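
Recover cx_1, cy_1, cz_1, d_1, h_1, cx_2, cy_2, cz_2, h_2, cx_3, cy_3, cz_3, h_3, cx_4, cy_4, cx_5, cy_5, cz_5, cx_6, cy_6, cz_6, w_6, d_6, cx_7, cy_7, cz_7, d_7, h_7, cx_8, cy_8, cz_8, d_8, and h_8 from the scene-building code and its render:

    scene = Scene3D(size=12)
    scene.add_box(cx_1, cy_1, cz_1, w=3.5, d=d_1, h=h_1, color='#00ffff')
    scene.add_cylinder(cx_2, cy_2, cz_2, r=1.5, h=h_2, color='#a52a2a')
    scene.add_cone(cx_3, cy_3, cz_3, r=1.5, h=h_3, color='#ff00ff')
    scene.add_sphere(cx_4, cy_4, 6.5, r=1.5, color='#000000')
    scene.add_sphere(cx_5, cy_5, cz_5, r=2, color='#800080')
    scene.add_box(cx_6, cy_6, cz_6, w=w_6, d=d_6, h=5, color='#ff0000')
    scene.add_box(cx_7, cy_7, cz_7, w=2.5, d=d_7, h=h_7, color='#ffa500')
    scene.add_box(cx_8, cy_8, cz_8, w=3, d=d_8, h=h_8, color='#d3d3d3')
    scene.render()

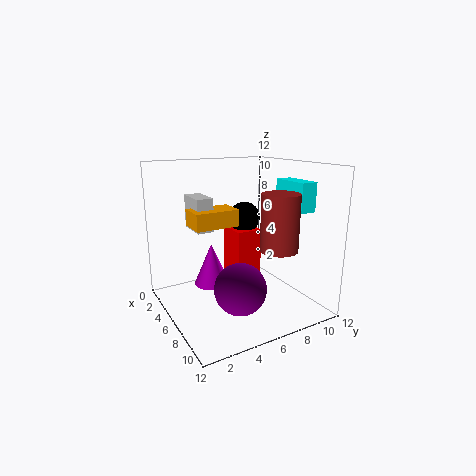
cx_1 = 5
cy_1 = 10.5
cz_1 = 8
d_1 = 1.5
h_1 = 2.5
cx_2 = 9
cy_2 = 8
cz_2 = 5.5
h_2 = 4.5
cx_3 = 5
cy_3 = 4
cz_3 = 2
h_3 = 3.5
cx_4 = 2
cy_4 = 9
cx_5 = 9
cy_5 = 4.5
cz_5 = 3
cx_6 = 0.5
cy_6 = 7.5
cz_6 = 0.5
w_6 = 3
d_6 = 2.5
cx_7 = 2
cy_7 = 3
cz_7 = 6.5
d_7 = 4
h_7 = 1.5
cx_8 = 0.5
cy_8 = 3.5
cz_8 = 6
d_8 = 1.5
h_8 = 3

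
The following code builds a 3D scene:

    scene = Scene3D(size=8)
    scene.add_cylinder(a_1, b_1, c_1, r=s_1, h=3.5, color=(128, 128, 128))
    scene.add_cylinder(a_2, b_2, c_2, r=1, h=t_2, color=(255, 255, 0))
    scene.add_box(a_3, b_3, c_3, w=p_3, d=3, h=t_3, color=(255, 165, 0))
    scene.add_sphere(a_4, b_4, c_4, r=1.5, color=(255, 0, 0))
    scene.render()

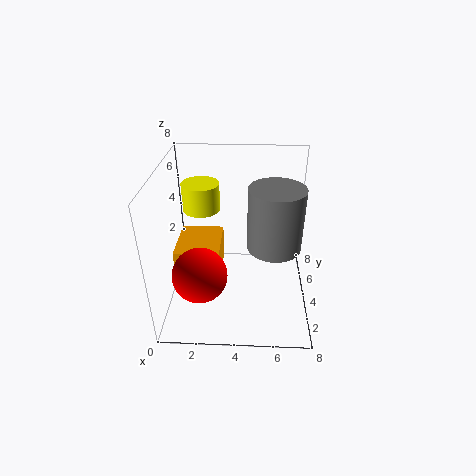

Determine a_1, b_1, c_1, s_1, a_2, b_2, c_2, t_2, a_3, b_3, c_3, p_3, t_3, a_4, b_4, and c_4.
a_1 = 6
b_1 = 4
c_1 = 3.5
s_1 = 1.5
a_2 = 2
b_2 = 4.5
c_2 = 5.5
t_2 = 1.5
a_3 = 0.5
b_3 = 3
c_3 = 1.5
p_3 = 2.5
t_3 = 2
a_4 = 2
b_4 = 2.5
c_4 = 2.5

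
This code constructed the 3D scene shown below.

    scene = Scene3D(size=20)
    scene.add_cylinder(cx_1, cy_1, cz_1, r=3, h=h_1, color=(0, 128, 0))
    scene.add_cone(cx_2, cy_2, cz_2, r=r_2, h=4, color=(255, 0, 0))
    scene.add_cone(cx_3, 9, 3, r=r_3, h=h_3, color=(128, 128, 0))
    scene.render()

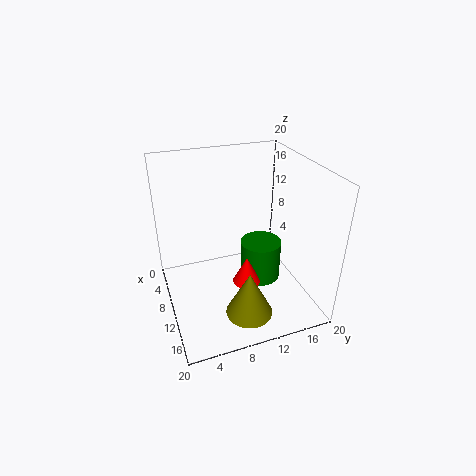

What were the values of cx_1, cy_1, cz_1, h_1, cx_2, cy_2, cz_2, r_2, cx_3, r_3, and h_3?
cx_1 = 9, cy_1 = 14, cz_1 = 2, h_1 = 6, cx_2 = 11, cy_2 = 11, cz_2 = 3, r_2 = 2, cx_3 = 17, r_3 = 3, h_3 = 6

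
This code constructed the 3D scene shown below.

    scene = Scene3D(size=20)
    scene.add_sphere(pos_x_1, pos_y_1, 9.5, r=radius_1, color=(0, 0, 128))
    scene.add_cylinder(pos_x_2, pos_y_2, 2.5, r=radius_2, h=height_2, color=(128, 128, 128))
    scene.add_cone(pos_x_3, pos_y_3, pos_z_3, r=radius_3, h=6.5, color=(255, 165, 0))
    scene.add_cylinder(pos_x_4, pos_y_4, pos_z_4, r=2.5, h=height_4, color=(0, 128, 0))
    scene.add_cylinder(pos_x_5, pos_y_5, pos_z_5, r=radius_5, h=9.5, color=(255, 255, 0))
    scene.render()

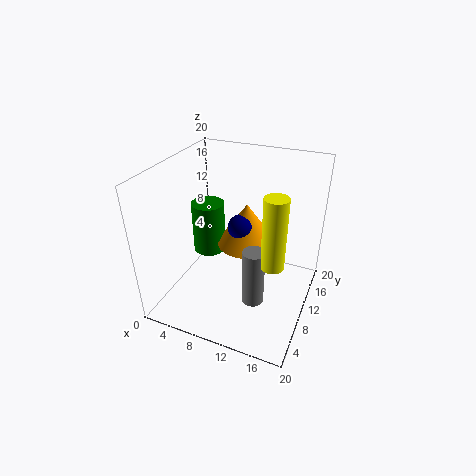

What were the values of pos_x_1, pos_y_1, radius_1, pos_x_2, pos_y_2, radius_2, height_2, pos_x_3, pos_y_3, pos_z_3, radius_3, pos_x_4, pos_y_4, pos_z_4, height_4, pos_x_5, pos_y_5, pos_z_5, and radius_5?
pos_x_1 = 9, pos_y_1 = 13.5, radius_1 = 2, pos_x_2 = 13.5, pos_y_2 = 7, radius_2 = 1.5, height_2 = 8, pos_x_3 = 9.5, pos_y_3 = 14.5, pos_z_3 = 6.5, radius_3 = 4.5, pos_x_4 = 3.5, pos_y_4 = 13.5, pos_z_4 = 4.5, height_4 = 8, pos_x_5 = 16, pos_y_5 = 7, pos_z_5 = 9, radius_5 = 1.5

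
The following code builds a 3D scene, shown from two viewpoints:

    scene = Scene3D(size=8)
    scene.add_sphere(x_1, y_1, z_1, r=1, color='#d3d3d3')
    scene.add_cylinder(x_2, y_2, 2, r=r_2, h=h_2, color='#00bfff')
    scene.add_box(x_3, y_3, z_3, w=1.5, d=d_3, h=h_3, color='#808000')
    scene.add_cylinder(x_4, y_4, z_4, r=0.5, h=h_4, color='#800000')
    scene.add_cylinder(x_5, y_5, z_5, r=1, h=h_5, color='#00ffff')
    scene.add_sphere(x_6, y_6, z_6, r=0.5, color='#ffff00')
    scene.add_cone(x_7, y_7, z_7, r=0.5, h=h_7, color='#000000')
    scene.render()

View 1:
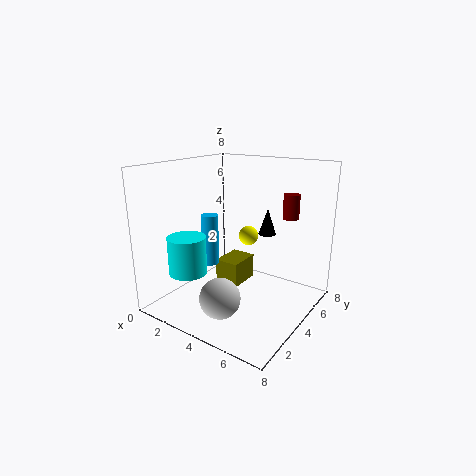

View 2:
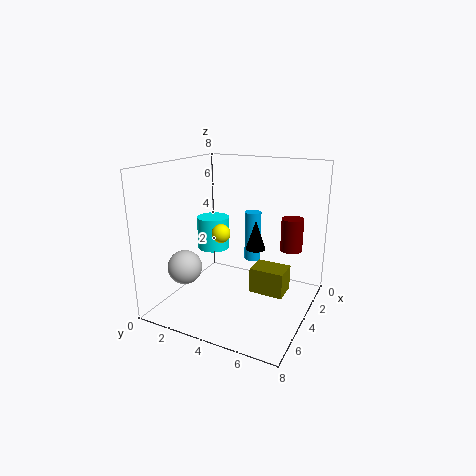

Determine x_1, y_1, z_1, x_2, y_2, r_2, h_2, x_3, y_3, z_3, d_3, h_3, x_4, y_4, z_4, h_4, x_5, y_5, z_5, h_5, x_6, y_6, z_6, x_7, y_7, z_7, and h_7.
x_1 = 5
y_1 = 1
z_1 = 2
x_2 = 2
y_2 = 4
r_2 = 0.5
h_2 = 3
x_3 = 2
y_3 = 4.5
z_3 = 0.5
d_3 = 2
h_3 = 1.5
x_4 = 5.5
y_4 = 7.5
z_4 = 4.5
h_4 = 1.5
x_5 = 2.5
y_5 = 1.5
z_5 = 2.5
h_5 = 2
x_6 = 5
y_6 = 3.5
z_6 = 4.5
x_7 = 5
y_7 = 5.5
z_7 = 4
h_7 = 1.5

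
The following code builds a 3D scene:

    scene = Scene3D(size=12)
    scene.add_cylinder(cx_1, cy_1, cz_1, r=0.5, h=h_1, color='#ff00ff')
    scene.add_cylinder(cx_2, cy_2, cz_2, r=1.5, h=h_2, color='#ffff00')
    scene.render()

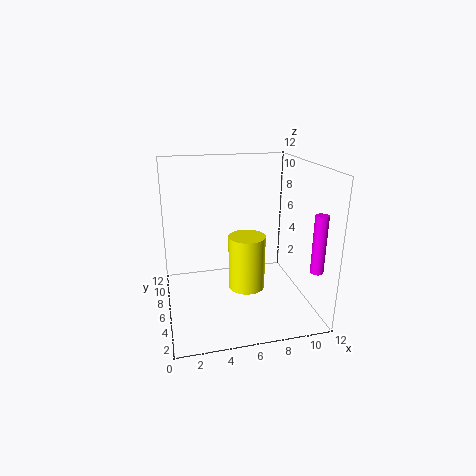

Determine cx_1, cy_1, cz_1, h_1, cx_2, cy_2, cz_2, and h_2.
cx_1 = 11; cy_1 = 1.5; cz_1 = 4.5; h_1 = 4.5; cx_2 = 6.5; cy_2 = 5; cz_2 = 2; h_2 = 4.5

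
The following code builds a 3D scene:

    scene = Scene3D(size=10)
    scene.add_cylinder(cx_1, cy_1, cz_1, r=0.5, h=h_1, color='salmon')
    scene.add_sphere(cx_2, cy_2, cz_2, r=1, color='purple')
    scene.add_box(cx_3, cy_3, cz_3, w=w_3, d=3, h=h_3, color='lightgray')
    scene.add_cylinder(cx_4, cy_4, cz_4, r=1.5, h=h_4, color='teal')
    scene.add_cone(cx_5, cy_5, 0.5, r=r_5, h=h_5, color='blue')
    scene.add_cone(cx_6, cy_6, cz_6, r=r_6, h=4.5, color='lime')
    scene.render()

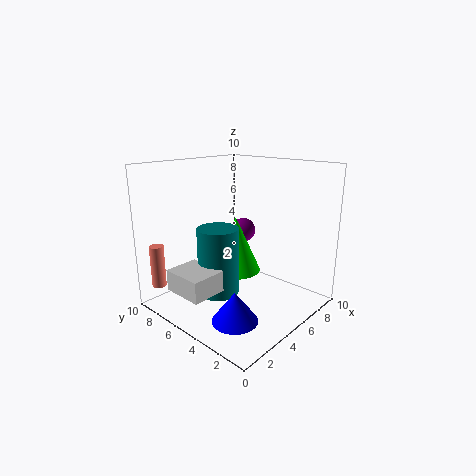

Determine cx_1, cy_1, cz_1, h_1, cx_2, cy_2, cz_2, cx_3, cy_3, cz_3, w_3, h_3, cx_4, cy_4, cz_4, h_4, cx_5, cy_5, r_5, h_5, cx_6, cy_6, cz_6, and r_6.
cx_1 = 1, cy_1 = 9, cz_1 = 1.5, h_1 = 3, cx_2 = 9, cy_2 = 8, cz_2 = 4, cx_3 = 1, cy_3 = 5, cz_3 = 1.5, w_3 = 2.5, h_3 = 1.5, cx_4 = 4.5, cy_4 = 6.5, cz_4 = 0.5, h_4 = 5, cx_5 = 2.5, cy_5 = 3, r_5 = 1.5, h_5 = 2, cx_6 = 7.5, cy_6 = 7.5, cz_6 = 1, r_6 = 2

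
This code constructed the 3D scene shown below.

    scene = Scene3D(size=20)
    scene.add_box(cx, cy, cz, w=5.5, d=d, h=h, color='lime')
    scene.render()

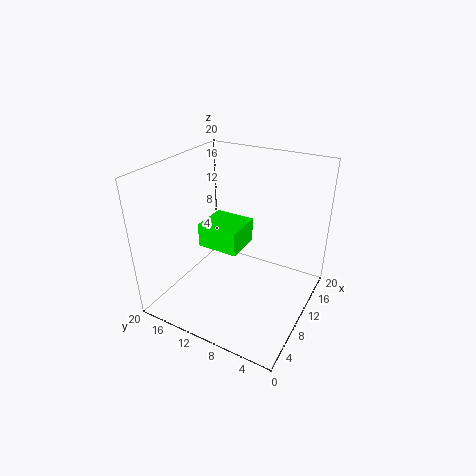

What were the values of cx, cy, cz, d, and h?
cx = 9, cy = 10, cz = 7.5, d = 6, h = 3.5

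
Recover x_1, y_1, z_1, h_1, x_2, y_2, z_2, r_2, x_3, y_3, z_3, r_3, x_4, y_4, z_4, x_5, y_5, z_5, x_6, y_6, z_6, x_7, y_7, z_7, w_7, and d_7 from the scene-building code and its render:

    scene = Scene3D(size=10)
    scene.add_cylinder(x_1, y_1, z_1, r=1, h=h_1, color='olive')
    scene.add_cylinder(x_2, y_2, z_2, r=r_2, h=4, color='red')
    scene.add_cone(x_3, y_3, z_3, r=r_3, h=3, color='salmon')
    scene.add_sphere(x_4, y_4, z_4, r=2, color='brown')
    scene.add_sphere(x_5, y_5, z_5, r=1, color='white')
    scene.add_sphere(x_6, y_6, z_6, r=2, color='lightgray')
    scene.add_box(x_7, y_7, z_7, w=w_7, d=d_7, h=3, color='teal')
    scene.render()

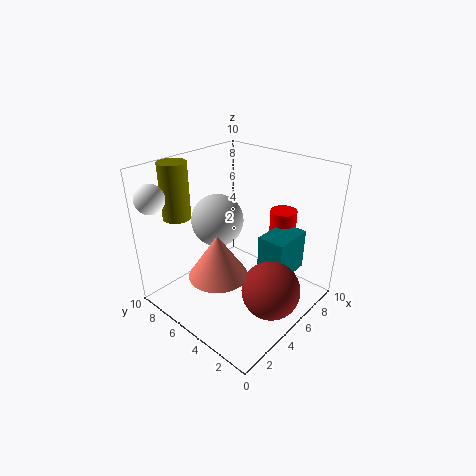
x_1 = 3; y_1 = 9; z_1 = 6; h_1 = 4; x_2 = 9; y_2 = 4; z_2 = 2; r_2 = 1; x_3 = 3; y_3 = 5; z_3 = 3; r_3 = 2; x_4 = 5; y_4 = 2; z_4 = 2; x_5 = 1; y_5 = 9; z_5 = 8; x_6 = 6; y_6 = 8; z_6 = 5; x_7 = 6; y_7 = 2; z_7 = 2; w_7 = 3; d_7 = 2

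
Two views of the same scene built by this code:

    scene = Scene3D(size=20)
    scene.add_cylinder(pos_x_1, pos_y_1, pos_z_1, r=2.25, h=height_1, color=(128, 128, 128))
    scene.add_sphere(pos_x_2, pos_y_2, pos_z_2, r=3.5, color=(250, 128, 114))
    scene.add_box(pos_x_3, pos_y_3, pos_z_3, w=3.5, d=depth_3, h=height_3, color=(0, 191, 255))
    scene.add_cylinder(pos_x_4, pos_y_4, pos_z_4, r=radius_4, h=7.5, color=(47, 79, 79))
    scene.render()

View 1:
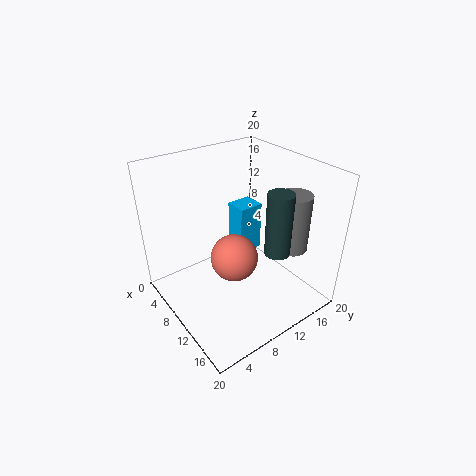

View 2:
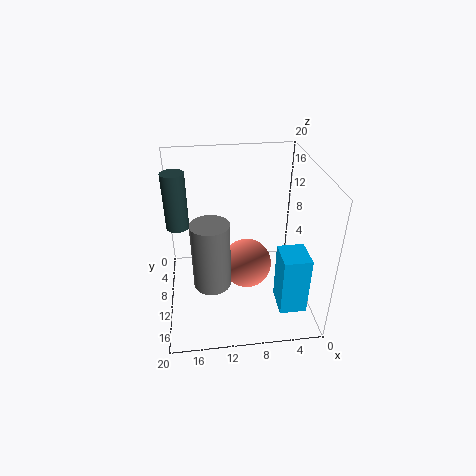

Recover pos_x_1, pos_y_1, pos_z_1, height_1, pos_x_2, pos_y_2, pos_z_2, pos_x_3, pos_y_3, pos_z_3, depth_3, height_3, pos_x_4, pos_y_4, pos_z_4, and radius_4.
pos_x_1 = 14
pos_y_1 = 16.5
pos_z_1 = 8
height_1 = 8.25
pos_x_2 = 8.75
pos_y_2 = 10.25
pos_z_2 = 5.75
pos_x_3 = 2
pos_y_3 = 14
pos_z_3 = 3
depth_3 = 4
height_3 = 8
pos_x_4 = 18
pos_y_4 = 9.75
pos_z_4 = 12.25
radius_4 = 1.5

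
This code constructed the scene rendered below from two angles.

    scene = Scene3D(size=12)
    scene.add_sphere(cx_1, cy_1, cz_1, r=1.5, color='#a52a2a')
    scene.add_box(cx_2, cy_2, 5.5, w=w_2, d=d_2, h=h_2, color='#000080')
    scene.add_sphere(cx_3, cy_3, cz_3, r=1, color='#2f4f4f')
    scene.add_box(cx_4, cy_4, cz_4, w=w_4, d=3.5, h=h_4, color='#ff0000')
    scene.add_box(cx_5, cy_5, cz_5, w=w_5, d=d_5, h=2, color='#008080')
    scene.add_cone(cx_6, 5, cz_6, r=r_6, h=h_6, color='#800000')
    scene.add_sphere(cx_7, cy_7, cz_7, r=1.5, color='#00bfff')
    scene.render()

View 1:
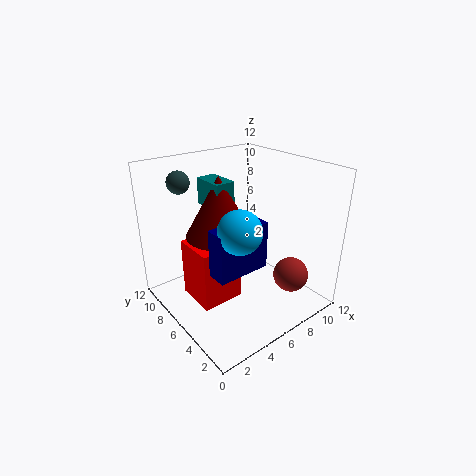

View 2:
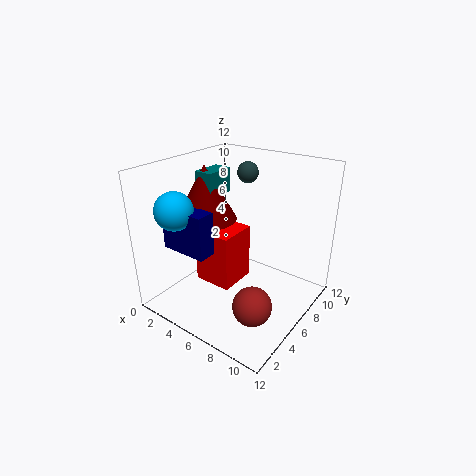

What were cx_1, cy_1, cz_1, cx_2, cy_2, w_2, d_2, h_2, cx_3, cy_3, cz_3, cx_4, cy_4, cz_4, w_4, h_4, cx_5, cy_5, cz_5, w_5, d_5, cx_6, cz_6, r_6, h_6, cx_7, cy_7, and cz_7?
cx_1 = 9.5, cy_1 = 3, cz_1 = 2.5, cx_2 = 1.5, cy_2 = 2, w_2 = 4, d_2 = 1.5, h_2 = 3.5, cx_3 = 3.5, cy_3 = 11, cz_3 = 10, cx_4 = 2, cy_4 = 5, cz_4 = 1, w_4 = 3.5, h_4 = 5, cx_5 = 3, cy_5 = 4.5, cz_5 = 9.5, w_5 = 1.5, d_5 = 2.5, cx_6 = 3.5, cz_6 = 7.5, r_6 = 2.5, h_6 = 4.5, cx_7 = 3, cy_7 = 2, cz_7 = 9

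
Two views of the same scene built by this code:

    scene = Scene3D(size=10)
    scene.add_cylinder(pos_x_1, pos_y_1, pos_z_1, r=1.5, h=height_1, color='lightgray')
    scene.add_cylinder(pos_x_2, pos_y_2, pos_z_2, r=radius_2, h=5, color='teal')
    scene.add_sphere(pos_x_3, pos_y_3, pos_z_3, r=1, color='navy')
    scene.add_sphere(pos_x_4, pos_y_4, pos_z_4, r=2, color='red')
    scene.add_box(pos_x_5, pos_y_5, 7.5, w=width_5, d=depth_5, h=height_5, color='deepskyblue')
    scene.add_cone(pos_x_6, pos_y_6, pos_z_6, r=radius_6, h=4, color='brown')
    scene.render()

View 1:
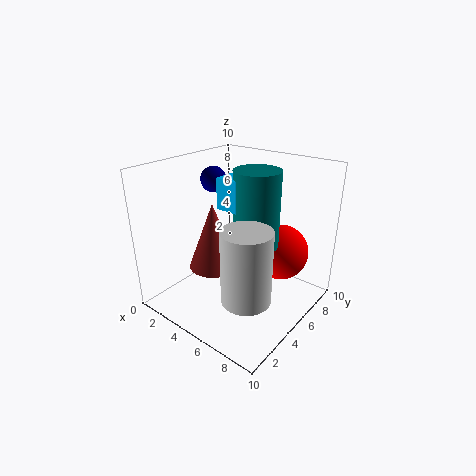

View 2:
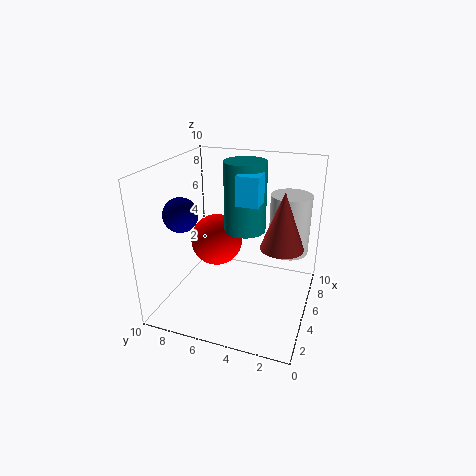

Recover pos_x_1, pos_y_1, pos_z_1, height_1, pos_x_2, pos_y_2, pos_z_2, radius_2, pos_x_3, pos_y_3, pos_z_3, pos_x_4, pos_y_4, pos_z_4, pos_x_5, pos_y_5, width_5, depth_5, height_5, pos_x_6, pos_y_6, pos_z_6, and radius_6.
pos_x_1 = 8, pos_y_1 = 2, pos_z_1 = 3, height_1 = 4.5, pos_x_2 = 6.5, pos_y_2 = 5, pos_z_2 = 5, radius_2 = 1.5, pos_x_3 = 1, pos_y_3 = 7, pos_z_3 = 8, pos_x_4 = 7, pos_y_4 = 7.5, pos_z_4 = 3.5, pos_x_5 = 4.5, pos_y_5 = 3.5, width_5 = 1.5, depth_5 = 1.5, height_5 = 2, pos_x_6 = 5.5, pos_y_6 = 2, pos_z_6 = 4.5, radius_6 = 1.5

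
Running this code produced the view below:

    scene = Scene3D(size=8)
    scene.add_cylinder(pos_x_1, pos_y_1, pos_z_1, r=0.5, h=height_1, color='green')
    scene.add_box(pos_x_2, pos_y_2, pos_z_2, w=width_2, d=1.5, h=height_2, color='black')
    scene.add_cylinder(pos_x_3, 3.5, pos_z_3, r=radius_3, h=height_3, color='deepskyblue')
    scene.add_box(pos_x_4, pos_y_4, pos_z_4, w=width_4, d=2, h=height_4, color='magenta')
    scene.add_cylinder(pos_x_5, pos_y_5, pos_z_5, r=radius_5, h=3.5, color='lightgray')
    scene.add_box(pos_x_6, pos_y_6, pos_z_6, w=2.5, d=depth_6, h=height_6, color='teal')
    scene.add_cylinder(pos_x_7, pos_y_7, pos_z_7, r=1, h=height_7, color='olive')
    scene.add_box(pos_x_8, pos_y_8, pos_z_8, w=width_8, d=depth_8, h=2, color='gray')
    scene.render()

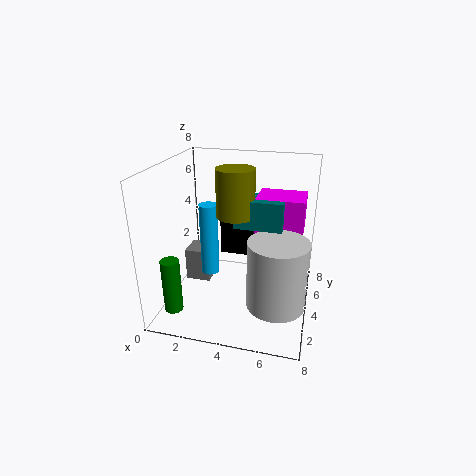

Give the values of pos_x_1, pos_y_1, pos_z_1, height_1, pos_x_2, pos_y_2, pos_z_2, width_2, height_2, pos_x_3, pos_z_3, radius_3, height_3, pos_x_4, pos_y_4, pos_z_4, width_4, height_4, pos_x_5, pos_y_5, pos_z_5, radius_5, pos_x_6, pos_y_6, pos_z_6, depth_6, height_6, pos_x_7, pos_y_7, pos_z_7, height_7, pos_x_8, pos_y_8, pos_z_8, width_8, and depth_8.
pos_x_1 = 1
pos_y_1 = 1.5
pos_z_1 = 0.5
height_1 = 3
pos_x_2 = 3
pos_y_2 = 4
pos_z_2 = 3
width_2 = 2
height_2 = 2
pos_x_3 = 2.5
pos_z_3 = 2
radius_3 = 0.5
height_3 = 4
pos_x_4 = 5
pos_y_4 = 3.5
pos_z_4 = 4.5
width_4 = 2.5
height_4 = 2
pos_x_5 = 6.5
pos_y_5 = 2
pos_z_5 = 1.5
radius_5 = 1.5
pos_x_6 = 4
pos_y_6 = 3
pos_z_6 = 5
depth_6 = 1.5
height_6 = 1.5
pos_x_7 = 4
pos_y_7 = 3.5
pos_z_7 = 5.5
height_7 = 2.5
pos_x_8 = 0.5
pos_y_8 = 4.5
pos_z_8 = 0.5
width_8 = 1.5
depth_8 = 1.5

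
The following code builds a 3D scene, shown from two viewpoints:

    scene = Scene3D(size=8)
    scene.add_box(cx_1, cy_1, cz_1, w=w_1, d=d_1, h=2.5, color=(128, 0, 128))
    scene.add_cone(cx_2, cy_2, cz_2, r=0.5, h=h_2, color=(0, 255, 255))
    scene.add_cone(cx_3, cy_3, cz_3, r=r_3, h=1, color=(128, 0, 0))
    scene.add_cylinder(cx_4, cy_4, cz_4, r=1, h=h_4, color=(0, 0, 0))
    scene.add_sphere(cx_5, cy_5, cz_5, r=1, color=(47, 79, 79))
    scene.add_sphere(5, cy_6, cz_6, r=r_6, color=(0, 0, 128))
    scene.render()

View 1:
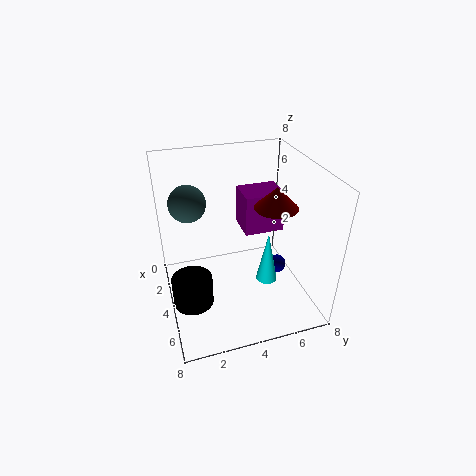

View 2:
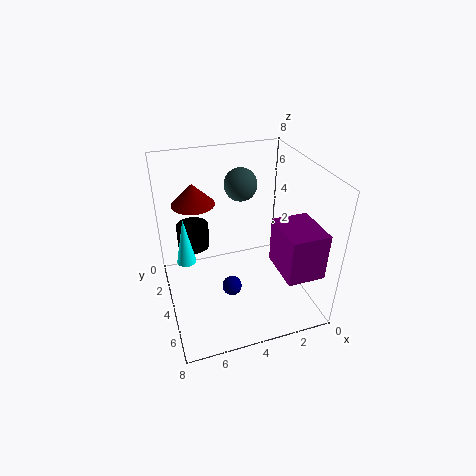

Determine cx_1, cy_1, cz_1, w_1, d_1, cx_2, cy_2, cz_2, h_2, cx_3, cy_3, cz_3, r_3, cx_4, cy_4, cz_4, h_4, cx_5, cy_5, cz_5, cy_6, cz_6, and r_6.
cx_1 = 0.5; cy_1 = 5; cz_1 = 3; w_1 = 2; d_1 = 2.5; cx_2 = 7; cy_2 = 4.5; cz_2 = 3.5; h_2 = 2.5; cx_3 = 6.5; cy_3 = 5; cz_3 = 7; r_3 = 1; cx_4 = 6; cy_4 = 1; cz_4 = 2; h_4 = 1.5; cx_5 = 3; cy_5 = 1.5; cz_5 = 6; cy_6 = 6; cz_6 = 2.5; r_6 = 0.5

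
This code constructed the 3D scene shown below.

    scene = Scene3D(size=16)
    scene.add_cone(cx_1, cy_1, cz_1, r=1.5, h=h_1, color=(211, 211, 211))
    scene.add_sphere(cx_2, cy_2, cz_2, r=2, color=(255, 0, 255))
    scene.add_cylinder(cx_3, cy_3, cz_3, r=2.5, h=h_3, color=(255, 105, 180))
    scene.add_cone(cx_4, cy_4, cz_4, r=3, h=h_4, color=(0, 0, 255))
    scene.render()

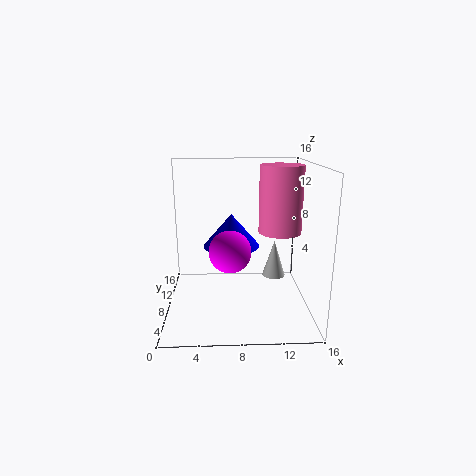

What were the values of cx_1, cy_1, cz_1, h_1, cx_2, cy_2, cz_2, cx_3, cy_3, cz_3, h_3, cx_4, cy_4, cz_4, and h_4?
cx_1 = 13
cy_1 = 13.25
cz_1 = 1
h_1 = 4.75
cx_2 = 7
cy_2 = 2.5
cz_2 = 8.5
cx_3 = 13
cy_3 = 10
cz_3 = 8
h_3 = 7.75
cx_4 = 7.25
cy_4 = 7
cz_4 = 7.5
h_4 = 3.5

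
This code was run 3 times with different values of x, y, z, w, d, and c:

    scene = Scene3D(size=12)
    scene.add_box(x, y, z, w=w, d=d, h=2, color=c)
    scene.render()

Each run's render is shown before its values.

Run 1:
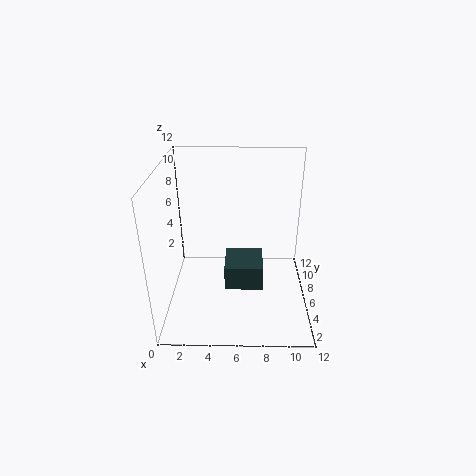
x = 5, y = 3, z = 3, w = 3, d = 3, c = 'darkslategray'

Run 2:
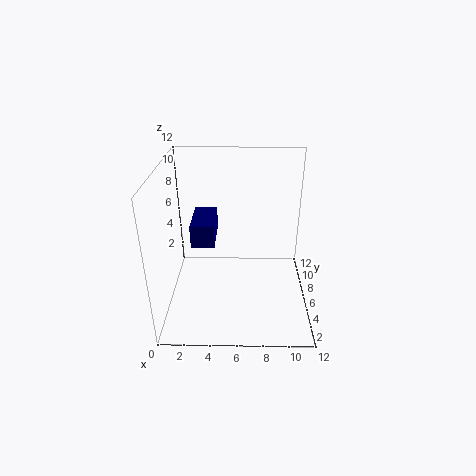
x = 2, y = 6, z = 5, w = 2, d = 4, c = 'navy'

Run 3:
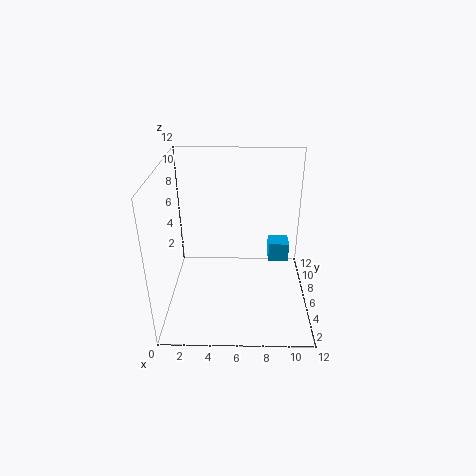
x = 9, y = 10, z = 1, w = 2, d = 2, c = 'deepskyblue'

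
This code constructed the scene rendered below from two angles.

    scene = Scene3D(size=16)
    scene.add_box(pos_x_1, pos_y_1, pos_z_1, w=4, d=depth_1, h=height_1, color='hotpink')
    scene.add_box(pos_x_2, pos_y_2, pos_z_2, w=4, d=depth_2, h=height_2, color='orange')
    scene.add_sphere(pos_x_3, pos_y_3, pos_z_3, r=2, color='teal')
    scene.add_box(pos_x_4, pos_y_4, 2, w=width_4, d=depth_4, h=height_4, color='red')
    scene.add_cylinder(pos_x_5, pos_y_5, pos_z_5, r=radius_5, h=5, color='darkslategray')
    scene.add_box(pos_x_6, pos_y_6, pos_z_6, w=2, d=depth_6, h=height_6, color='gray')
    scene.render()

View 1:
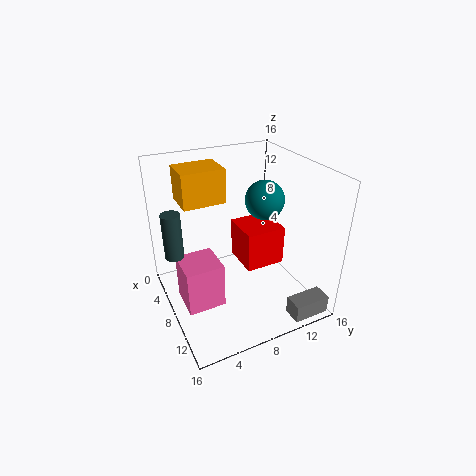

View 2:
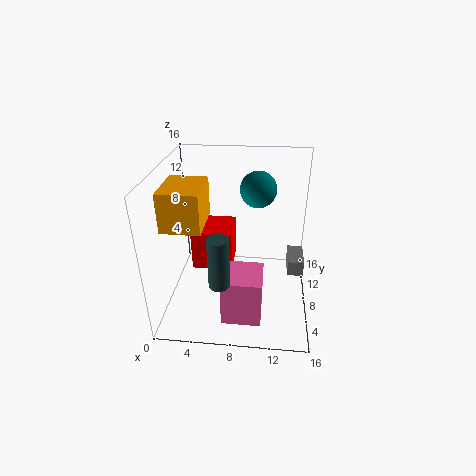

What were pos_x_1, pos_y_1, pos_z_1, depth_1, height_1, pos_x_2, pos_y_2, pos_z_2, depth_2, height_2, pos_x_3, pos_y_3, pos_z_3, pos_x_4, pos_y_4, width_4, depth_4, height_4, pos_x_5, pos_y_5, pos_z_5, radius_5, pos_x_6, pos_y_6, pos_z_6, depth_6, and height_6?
pos_x_1 = 7; pos_y_1 = 1; pos_z_1 = 2; depth_1 = 4; height_1 = 5; pos_x_2 = 1; pos_y_2 = 3; pos_z_2 = 11; depth_2 = 5; height_2 = 4; pos_x_3 = 10; pos_y_3 = 10; pos_z_3 = 13; pos_x_4 = 2; pos_y_4 = 10; width_4 = 5; depth_4 = 5; height_4 = 5; pos_x_5 = 7; pos_y_5 = 1; pos_z_5 = 7; radius_5 = 1; pos_x_6 = 14; pos_y_6 = 11; pos_z_6 = 1; depth_6 = 4; height_6 = 2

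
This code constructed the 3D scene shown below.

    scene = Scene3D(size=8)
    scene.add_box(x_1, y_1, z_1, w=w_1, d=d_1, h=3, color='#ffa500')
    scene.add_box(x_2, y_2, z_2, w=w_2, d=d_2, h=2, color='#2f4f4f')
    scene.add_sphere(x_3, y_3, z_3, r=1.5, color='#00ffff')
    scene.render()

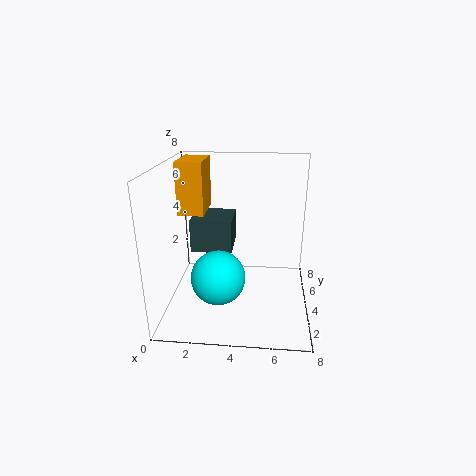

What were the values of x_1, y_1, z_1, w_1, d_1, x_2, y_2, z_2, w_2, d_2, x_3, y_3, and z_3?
x_1 = 0.5, y_1 = 4.5, z_1 = 5, w_1 = 1.5, d_1 = 2.5, x_2 = 1, y_2 = 5, z_2 = 2.5, w_2 = 2.5, d_2 = 2.5, x_3 = 3, y_3 = 3, z_3 = 2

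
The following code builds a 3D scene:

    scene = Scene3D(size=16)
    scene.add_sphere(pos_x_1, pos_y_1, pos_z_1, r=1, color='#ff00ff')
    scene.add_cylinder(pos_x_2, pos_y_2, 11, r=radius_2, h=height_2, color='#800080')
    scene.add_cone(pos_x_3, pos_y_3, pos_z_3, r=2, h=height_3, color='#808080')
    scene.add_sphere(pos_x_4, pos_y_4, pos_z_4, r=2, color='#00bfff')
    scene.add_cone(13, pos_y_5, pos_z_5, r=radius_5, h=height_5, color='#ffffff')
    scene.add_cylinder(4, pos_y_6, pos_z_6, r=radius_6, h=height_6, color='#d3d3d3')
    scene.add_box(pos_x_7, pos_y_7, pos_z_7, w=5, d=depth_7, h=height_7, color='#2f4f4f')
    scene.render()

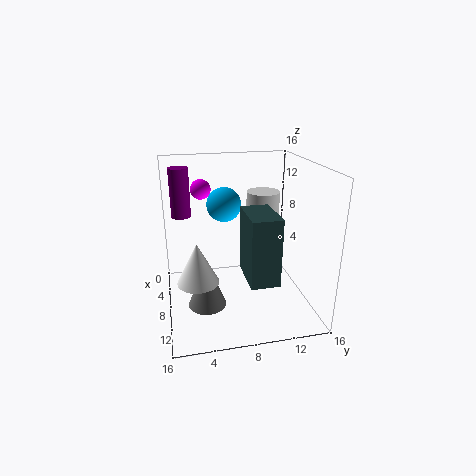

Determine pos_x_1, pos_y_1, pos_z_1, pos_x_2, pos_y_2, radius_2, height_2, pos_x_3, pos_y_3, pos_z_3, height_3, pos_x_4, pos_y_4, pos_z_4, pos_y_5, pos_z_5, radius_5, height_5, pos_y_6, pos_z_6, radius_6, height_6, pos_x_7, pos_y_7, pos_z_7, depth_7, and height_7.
pos_x_1 = 9, pos_y_1 = 4, pos_z_1 = 14, pos_x_2 = 8, pos_y_2 = 2, radius_2 = 1, height_2 = 5, pos_x_3 = 11, pos_y_3 = 4, pos_z_3 = 2, height_3 = 5, pos_x_4 = 5, pos_y_4 = 7, pos_z_4 = 11, pos_y_5 = 3, pos_z_5 = 6, radius_5 = 2, height_5 = 4, pos_y_6 = 12, pos_z_6 = 6, radius_6 = 2, height_6 = 6, pos_x_7 = 9, pos_y_7 = 8, pos_z_7 = 5, depth_7 = 3, height_7 = 7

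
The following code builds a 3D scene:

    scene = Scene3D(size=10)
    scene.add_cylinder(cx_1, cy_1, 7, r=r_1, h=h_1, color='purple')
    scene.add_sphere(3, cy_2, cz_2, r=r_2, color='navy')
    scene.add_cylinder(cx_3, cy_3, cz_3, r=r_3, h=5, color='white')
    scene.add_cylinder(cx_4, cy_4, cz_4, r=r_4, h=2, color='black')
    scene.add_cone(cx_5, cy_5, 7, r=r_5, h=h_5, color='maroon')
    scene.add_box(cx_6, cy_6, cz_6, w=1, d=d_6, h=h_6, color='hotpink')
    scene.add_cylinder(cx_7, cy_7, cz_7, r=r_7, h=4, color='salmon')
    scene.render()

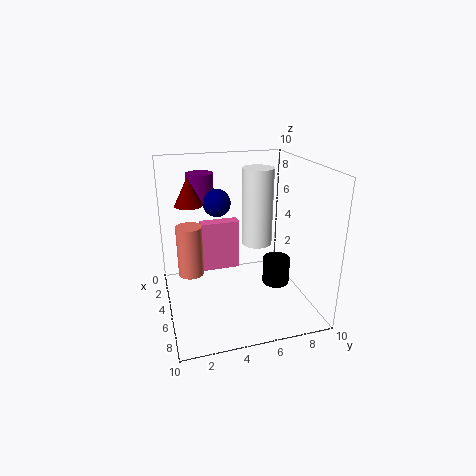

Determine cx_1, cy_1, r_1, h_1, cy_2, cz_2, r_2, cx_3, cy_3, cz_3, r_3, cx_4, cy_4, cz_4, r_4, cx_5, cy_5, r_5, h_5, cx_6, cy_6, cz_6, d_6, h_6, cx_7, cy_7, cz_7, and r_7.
cx_1 = 2; cy_1 = 3; r_1 = 1; h_1 = 2; cy_2 = 4; cz_2 = 7; r_2 = 1; cx_3 = 6; cy_3 = 6; cz_3 = 5; r_3 = 1; cx_4 = 5; cy_4 = 8; cz_4 = 1; r_4 = 1; cx_5 = 3; cy_5 = 2; r_5 = 1; h_5 = 2; cx_6 = 1; cy_6 = 3; cz_6 = 1; d_6 = 3; h_6 = 4; cx_7 = 2; cy_7 = 2; cz_7 = 1; r_7 = 1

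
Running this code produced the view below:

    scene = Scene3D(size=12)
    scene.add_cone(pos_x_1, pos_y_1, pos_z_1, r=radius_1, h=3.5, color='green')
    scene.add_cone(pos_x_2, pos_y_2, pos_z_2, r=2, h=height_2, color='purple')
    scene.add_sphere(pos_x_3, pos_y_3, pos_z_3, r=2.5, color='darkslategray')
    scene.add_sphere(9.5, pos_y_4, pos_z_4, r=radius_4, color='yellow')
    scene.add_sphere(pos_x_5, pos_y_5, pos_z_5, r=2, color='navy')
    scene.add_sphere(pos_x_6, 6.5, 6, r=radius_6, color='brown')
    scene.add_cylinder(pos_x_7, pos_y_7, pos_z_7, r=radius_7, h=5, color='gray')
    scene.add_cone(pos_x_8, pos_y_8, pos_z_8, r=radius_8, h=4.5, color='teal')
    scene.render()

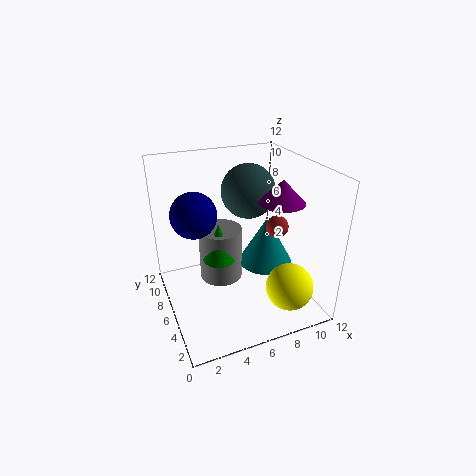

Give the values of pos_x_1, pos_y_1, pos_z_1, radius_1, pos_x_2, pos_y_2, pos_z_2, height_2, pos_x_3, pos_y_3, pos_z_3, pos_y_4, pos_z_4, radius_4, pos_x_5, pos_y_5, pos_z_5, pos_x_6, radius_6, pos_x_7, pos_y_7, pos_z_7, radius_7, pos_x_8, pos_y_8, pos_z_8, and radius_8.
pos_x_1 = 5
pos_y_1 = 8
pos_z_1 = 3
radius_1 = 1.5
pos_x_2 = 10
pos_y_2 = 6
pos_z_2 = 8.5
height_2 = 2
pos_x_3 = 8.5
pos_y_3 = 9.5
pos_z_3 = 8.5
pos_y_4 = 3
pos_z_4 = 2
radius_4 = 2
pos_x_5 = 3
pos_y_5 = 8.5
pos_z_5 = 7.5
pos_x_6 = 10
radius_6 = 1
pos_x_7 = 5.5
pos_y_7 = 9
pos_z_7 = 0.5
radius_7 = 2
pos_x_8 = 9.5
pos_y_8 = 7.5
pos_z_8 = 2
radius_8 = 2.5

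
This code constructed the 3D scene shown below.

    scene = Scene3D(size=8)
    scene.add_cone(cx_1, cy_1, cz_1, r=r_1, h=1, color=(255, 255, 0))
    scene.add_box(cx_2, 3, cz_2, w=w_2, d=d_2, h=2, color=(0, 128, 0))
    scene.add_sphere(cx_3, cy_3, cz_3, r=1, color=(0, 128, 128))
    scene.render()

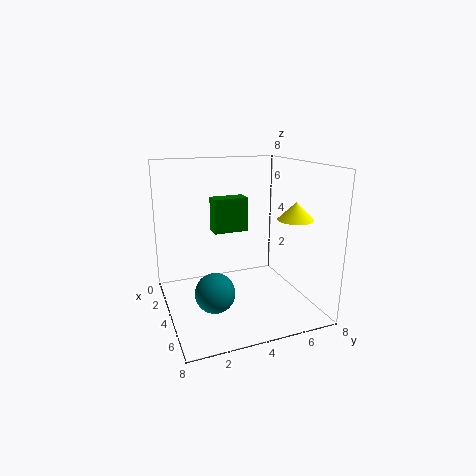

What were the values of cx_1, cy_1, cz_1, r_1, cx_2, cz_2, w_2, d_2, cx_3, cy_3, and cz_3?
cx_1 = 5; cy_1 = 7; cz_1 = 5; r_1 = 1; cx_2 = 2; cz_2 = 4; w_2 = 1; d_2 = 2; cx_3 = 6; cy_3 = 2; cz_3 = 2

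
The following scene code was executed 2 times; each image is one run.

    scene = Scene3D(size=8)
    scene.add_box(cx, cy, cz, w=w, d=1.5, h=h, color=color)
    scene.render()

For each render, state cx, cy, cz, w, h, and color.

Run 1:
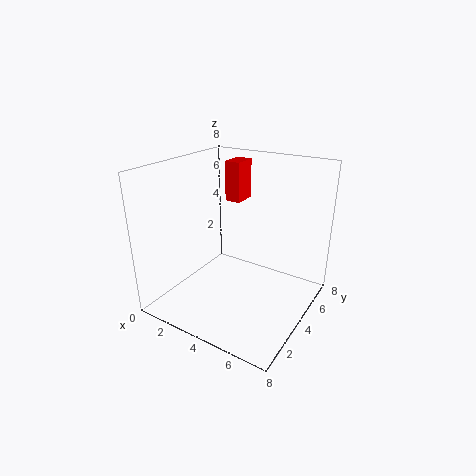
cx = 1.5, cy = 6.5, cz = 5, w = 1, h = 2.5, color = 'red'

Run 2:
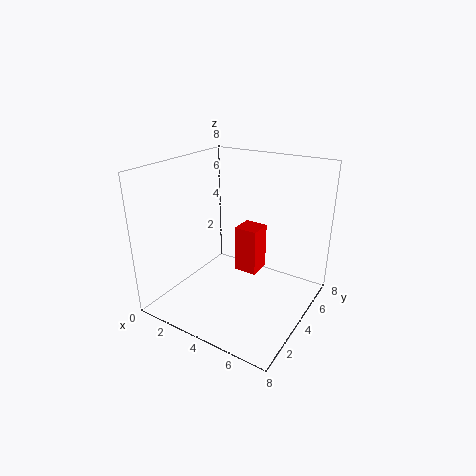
cx = 2.5, cy = 6, cz = 0.5, w = 1.5, h = 3, color = 'red'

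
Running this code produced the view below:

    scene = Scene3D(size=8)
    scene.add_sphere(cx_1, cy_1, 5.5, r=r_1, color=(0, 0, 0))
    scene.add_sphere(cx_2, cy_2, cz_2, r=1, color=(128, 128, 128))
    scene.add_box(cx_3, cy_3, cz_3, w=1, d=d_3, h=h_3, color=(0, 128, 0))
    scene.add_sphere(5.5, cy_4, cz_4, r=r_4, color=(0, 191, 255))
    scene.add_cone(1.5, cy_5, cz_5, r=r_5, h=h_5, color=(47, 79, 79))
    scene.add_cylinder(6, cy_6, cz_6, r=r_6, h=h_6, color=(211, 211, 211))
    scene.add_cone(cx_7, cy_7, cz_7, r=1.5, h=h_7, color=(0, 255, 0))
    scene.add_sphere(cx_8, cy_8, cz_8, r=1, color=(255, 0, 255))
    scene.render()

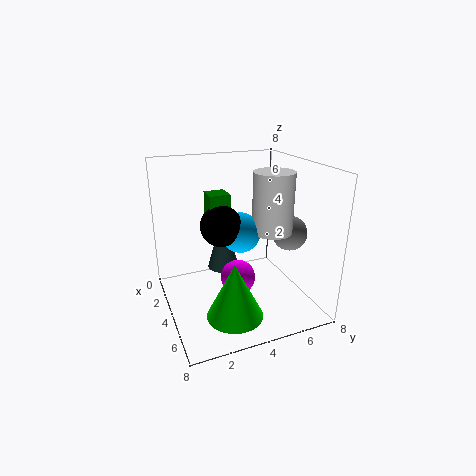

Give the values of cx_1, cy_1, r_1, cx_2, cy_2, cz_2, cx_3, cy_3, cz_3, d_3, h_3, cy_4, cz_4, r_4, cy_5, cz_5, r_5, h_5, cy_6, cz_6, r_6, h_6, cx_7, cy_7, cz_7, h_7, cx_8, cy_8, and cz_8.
cx_1 = 5.5, cy_1 = 2.5, r_1 = 1, cx_2 = 4.5, cy_2 = 7, cz_2 = 4, cx_3 = 4.5, cy_3 = 2, cz_3 = 5.5, d_3 = 1, h_3 = 1.5, cy_4 = 3.5, cz_4 = 5, r_4 = 1, cy_5 = 4, cz_5 = 1, r_5 = 1, h_5 = 3.5, cy_6 = 5, cz_6 = 5, r_6 = 1, h_6 = 3, cx_7 = 6, cy_7 = 3, cz_7 = 0.5, h_7 = 3, cx_8 = 4, cy_8 = 4, cz_8 = 1.5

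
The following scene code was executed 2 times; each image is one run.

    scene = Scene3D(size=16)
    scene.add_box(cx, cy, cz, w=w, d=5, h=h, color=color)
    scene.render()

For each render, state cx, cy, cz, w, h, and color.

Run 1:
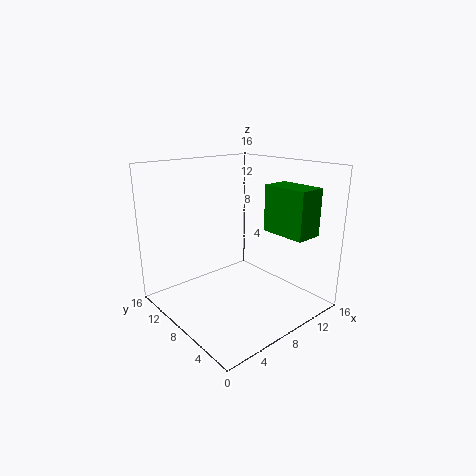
cx = 10, cy = 1, cz = 9, w = 3, h = 5, color = 'green'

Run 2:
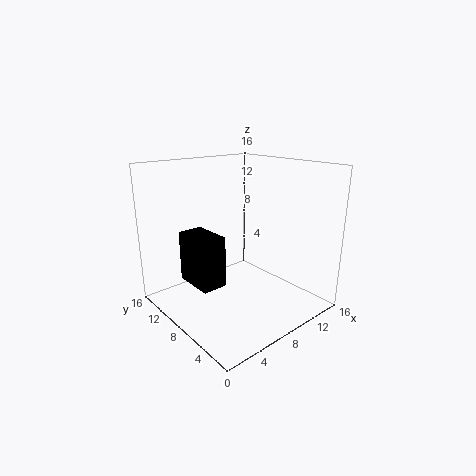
cx = 4, cy = 9, cz = 2, w = 3, h = 6, color = 'black'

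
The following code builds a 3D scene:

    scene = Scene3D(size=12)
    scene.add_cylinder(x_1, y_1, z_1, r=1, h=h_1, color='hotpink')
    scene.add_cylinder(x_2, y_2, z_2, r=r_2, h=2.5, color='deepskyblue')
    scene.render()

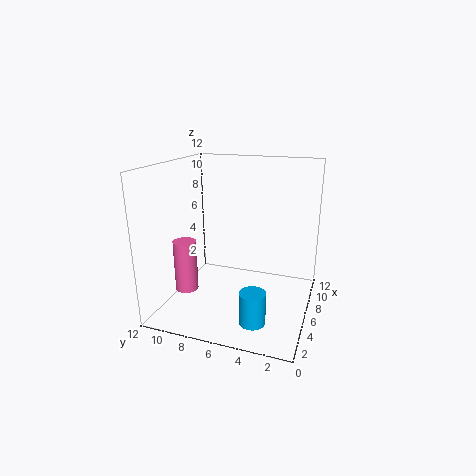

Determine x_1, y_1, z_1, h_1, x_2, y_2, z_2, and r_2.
x_1 = 5
y_1 = 10.5
z_1 = 1
h_1 = 4.5
x_2 = 2
y_2 = 3.5
z_2 = 1
r_2 = 1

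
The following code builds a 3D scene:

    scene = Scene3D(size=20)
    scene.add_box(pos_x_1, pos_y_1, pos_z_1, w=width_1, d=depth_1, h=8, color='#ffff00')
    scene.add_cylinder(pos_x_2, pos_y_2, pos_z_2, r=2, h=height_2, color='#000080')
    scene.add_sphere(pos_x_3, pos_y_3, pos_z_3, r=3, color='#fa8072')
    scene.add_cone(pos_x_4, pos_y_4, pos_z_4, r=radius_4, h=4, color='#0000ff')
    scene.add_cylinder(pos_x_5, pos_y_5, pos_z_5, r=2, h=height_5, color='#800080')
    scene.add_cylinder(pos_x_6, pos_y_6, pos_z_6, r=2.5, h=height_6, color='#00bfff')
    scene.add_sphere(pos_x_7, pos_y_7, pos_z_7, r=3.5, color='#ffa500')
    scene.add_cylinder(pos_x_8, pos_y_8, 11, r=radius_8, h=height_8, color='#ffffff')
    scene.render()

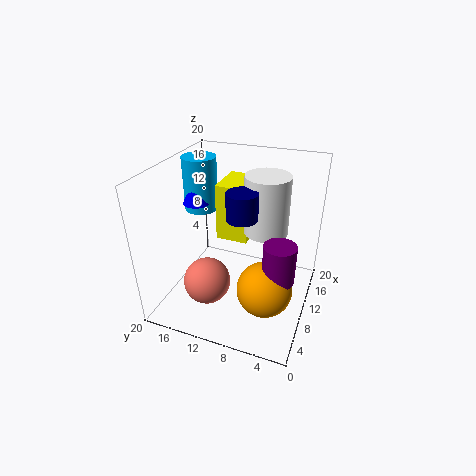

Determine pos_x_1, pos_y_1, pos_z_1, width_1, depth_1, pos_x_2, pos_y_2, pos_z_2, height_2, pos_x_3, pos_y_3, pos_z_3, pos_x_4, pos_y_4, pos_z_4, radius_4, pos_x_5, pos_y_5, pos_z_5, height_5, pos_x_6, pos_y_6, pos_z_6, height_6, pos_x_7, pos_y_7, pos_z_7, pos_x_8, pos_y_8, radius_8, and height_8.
pos_x_1 = 10.5, pos_y_1 = 9, pos_z_1 = 9, width_1 = 6, depth_1 = 4.5, pos_x_2 = 7.5, pos_y_2 = 8.5, pos_z_2 = 14.5, height_2 = 3.5, pos_x_3 = 4, pos_y_3 = 12, pos_z_3 = 6.5, pos_x_4 = 12.5, pos_y_4 = 17.5, pos_z_4 = 13, radius_4 = 2, pos_x_5 = 5.5, pos_y_5 = 3, pos_z_5 = 8, height_5 = 5, pos_x_6 = 14, pos_y_6 = 17.5, pos_z_6 = 11.5, height_6 = 8, pos_x_7 = 5, pos_y_7 = 4.5, pos_z_7 = 6.5, pos_x_8 = 11.5, pos_y_8 = 6.5, radius_8 = 3, height_8 = 8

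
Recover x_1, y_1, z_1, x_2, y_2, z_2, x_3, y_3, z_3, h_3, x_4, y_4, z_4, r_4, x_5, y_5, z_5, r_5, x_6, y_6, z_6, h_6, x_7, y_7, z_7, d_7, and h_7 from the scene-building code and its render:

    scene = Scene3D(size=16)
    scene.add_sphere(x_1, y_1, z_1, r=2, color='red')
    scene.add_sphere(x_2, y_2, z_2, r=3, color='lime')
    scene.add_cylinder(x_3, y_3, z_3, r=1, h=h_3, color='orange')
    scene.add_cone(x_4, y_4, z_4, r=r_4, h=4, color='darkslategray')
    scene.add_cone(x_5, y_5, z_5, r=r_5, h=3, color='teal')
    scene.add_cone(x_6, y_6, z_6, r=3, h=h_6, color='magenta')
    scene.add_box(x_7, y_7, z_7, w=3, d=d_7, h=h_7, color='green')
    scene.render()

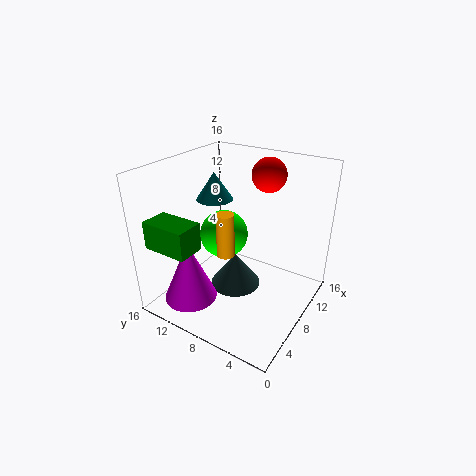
x_1 = 13, y_1 = 7, z_1 = 14, x_2 = 11, y_2 = 12, z_2 = 6, x_3 = 7, y_3 = 9, z_3 = 6, h_3 = 5, x_4 = 9, y_4 = 9, z_4 = 1, r_4 = 3, x_5 = 8, y_5 = 11, z_5 = 12, r_5 = 2, x_6 = 4, y_6 = 12, z_6 = 1, h_6 = 7, x_7 = 1, y_7 = 10, z_7 = 8, d_7 = 5, h_7 = 3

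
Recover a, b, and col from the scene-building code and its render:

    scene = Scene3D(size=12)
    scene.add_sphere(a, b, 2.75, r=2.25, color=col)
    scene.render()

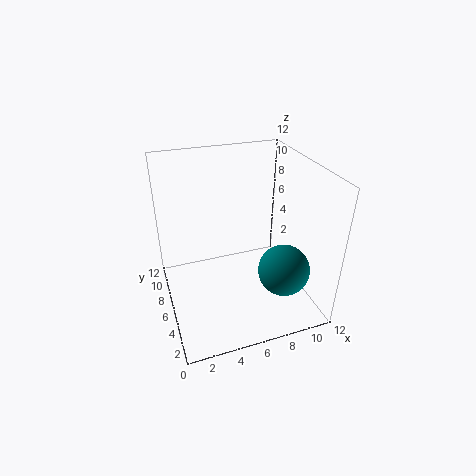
a = 9.75, b = 4.5, col = 'teal'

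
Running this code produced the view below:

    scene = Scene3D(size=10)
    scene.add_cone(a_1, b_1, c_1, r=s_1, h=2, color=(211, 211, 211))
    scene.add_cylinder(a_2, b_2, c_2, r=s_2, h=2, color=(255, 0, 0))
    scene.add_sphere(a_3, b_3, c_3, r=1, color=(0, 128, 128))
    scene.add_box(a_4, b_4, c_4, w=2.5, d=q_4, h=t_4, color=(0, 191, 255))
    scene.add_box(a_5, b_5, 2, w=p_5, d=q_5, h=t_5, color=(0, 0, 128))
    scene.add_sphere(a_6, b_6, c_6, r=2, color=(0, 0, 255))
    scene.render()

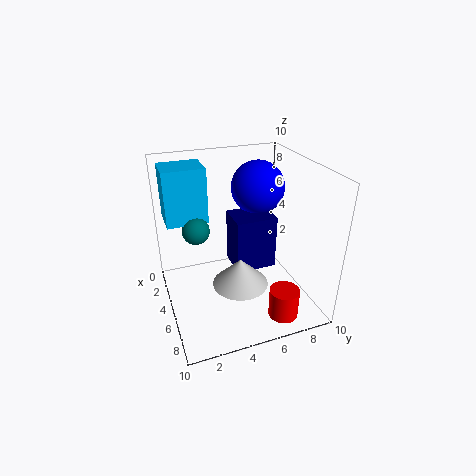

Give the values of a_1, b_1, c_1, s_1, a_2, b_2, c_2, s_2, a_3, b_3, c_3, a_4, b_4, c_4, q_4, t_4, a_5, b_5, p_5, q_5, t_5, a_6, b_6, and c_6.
a_1 = 5.5, b_1 = 5, c_1 = 1.5, s_1 = 2, a_2 = 8.5, b_2 = 7, c_2 = 0.5, s_2 = 1, a_3 = 3, b_3 = 2.5, c_3 = 5, a_4 = 0.5, b_4 = 0.5, c_4 = 5.5, q_4 = 3, t_4 = 4, a_5 = 2.5, b_5 = 5, p_5 = 2.5, q_5 = 3, t_5 = 4, a_6 = 2.5, b_6 = 7.5, c_6 = 7.5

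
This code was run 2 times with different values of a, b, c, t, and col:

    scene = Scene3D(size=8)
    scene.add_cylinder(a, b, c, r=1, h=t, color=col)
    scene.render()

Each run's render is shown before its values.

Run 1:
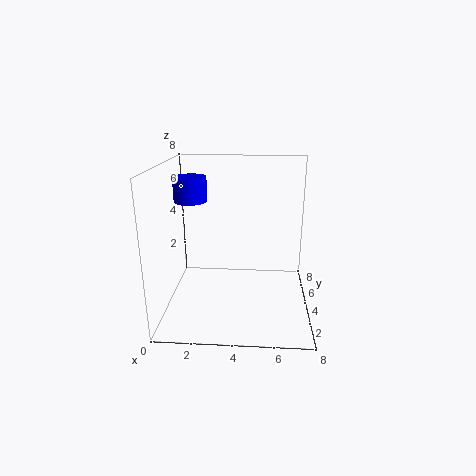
a = 1, b = 6, c = 5.5, t = 1.5, col = 'blue'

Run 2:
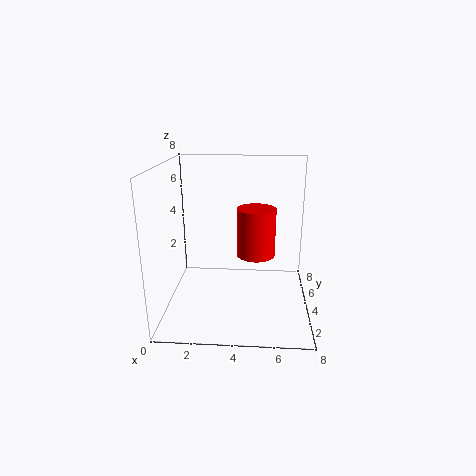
a = 5, b = 3, c = 3.5, t = 2.5, col = 'red'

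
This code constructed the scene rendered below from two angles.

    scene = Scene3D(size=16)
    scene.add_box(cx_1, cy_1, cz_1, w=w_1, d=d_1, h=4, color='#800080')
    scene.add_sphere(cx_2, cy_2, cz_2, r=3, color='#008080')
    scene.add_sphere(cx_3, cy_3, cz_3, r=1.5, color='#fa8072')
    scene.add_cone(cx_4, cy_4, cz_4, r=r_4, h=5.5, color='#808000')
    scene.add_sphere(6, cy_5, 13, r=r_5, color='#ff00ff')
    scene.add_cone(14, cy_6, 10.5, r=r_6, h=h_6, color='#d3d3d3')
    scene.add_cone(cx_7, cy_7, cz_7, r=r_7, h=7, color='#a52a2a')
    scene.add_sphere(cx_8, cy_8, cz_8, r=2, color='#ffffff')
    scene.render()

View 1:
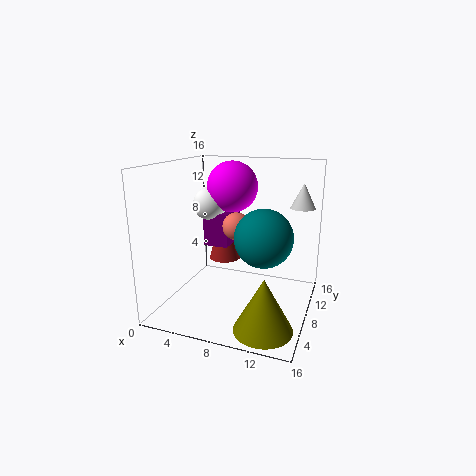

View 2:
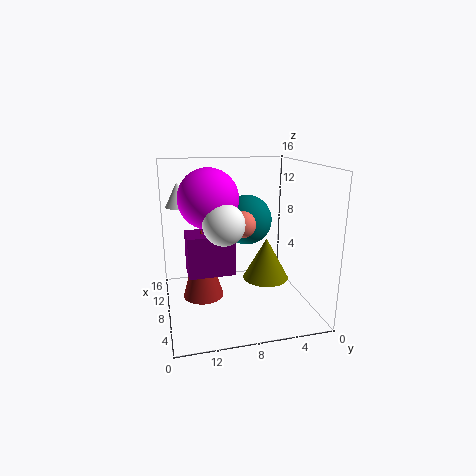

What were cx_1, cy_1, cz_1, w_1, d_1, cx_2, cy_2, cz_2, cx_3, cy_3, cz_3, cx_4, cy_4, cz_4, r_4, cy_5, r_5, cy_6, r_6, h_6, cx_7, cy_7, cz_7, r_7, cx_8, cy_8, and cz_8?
cx_1 = 3
cy_1 = 9.5
cz_1 = 6
w_1 = 3
d_1 = 4.5
cx_2 = 11.5
cy_2 = 6
cz_2 = 9
cx_3 = 8
cy_3 = 7.5
cz_3 = 9.5
cx_4 = 12.5
cy_4 = 3
cz_4 = 0.5
r_4 = 3
cy_5 = 11.5
r_5 = 3
cy_6 = 14
r_6 = 1.5
h_6 = 3
cx_7 = 4.5
cy_7 = 12.5
cz_7 = 3.5
r_7 = 2
cx_8 = 3.5
cy_8 = 10.5
cz_8 = 11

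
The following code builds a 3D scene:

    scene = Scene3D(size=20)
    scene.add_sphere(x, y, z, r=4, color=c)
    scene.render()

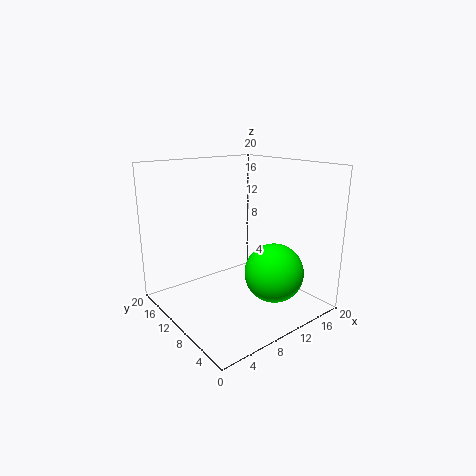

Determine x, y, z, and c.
x = 12.5
y = 5.25
z = 5.75
c = 'lime'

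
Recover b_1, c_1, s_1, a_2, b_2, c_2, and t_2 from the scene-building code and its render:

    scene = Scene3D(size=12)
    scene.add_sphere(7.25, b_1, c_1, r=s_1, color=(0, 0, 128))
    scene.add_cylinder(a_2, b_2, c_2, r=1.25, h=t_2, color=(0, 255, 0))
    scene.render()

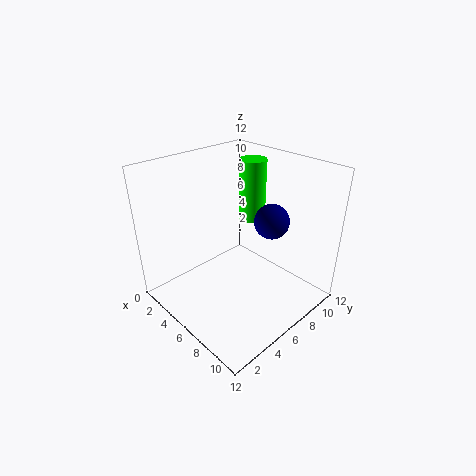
b_1 = 8.75; c_1 = 7; s_1 = 1.5; a_2 = 3.5; b_2 = 10.25; c_2 = 5.5; t_2 = 5.75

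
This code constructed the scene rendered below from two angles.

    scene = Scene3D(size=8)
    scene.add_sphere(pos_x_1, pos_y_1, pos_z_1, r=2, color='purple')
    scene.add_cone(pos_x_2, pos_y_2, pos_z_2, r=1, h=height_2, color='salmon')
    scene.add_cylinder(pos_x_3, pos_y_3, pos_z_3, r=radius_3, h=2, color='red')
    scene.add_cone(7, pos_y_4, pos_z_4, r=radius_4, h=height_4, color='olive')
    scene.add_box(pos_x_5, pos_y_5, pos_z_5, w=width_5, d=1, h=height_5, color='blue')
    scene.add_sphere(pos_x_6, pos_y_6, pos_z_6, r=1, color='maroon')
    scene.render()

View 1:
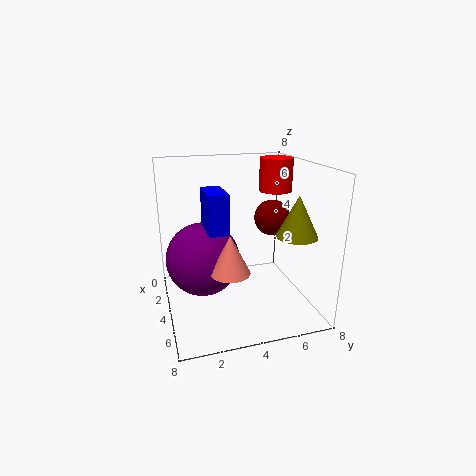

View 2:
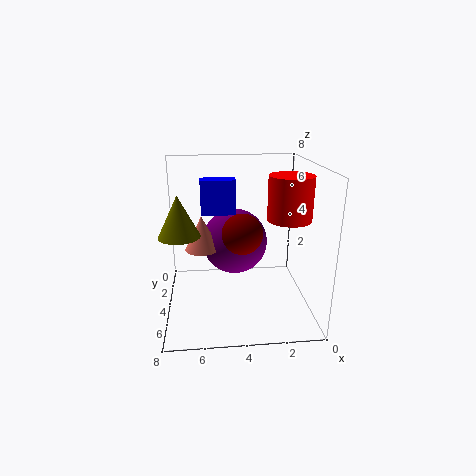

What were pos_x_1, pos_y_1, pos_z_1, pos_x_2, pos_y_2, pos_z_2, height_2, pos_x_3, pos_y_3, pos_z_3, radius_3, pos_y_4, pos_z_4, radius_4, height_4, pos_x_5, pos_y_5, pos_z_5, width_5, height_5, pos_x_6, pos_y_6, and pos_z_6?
pos_x_1 = 4, pos_y_1 = 2, pos_z_1 = 3, pos_x_2 = 6, pos_y_2 = 3, pos_z_2 = 3, height_2 = 2, pos_x_3 = 2, pos_y_3 = 7, pos_z_3 = 6, radius_3 = 1, pos_y_4 = 6, pos_z_4 = 5, radius_4 = 1, height_4 = 2, pos_x_5 = 4, pos_y_5 = 2, pos_z_5 = 5, width_5 = 2, height_5 = 2, pos_x_6 = 4, pos_y_6 = 6, pos_z_6 = 5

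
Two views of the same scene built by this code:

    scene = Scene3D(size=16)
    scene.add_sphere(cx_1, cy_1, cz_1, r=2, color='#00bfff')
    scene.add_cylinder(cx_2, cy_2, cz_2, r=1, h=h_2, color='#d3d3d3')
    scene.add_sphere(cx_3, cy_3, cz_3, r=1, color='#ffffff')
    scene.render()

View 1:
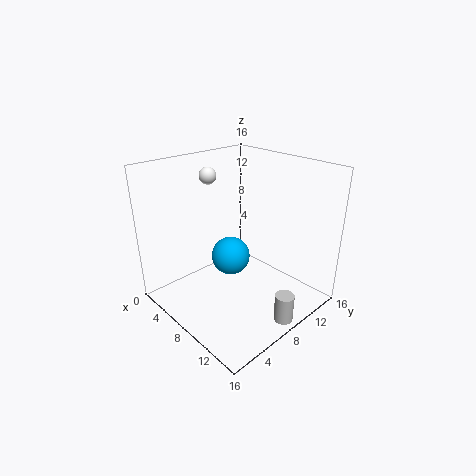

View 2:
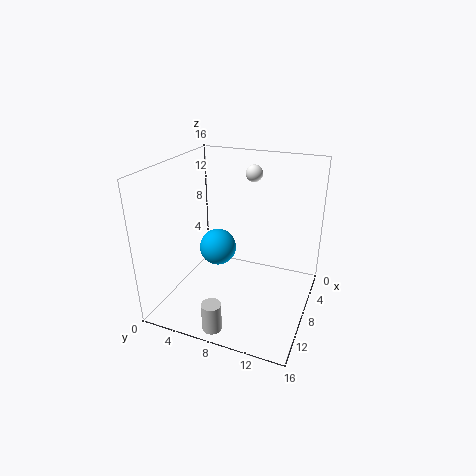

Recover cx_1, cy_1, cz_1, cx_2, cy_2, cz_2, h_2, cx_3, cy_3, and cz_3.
cx_1 = 9
cy_1 = 6
cz_1 = 7
cx_2 = 15
cy_2 = 8
cz_2 = 1
h_2 = 3
cx_3 = 3
cy_3 = 8
cz_3 = 14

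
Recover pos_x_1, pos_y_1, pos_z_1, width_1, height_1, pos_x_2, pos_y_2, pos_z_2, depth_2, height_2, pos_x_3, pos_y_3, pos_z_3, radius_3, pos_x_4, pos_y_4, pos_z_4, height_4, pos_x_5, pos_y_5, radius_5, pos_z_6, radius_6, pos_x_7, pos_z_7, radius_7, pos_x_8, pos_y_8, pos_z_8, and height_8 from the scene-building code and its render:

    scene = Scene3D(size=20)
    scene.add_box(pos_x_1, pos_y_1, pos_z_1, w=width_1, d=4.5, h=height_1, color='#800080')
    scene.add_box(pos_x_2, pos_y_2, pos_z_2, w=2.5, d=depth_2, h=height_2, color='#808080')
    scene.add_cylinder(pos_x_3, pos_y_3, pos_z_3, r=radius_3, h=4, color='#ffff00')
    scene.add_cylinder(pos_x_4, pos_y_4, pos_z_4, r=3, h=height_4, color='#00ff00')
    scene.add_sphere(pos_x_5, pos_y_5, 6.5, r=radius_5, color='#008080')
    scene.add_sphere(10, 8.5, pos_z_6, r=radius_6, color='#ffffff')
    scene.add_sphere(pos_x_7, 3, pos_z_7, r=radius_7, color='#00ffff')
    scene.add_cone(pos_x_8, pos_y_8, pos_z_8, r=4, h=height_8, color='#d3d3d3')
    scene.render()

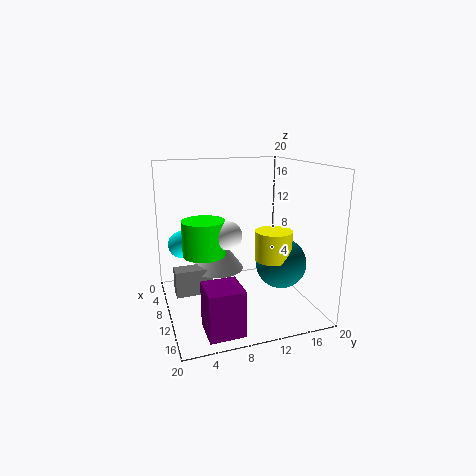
pos_x_1 = 14.5; pos_y_1 = 3.5; pos_z_1 = 0.5; width_1 = 4.5; height_1 = 6; pos_x_2 = 4.5; pos_y_2 = 1.5; pos_z_2 = 0.5; depth_2 = 5.5; height_2 = 4; pos_x_3 = 13; pos_y_3 = 14; pos_z_3 = 7.5; radius_3 = 2.5; pos_x_4 = 8.5; pos_y_4 = 5.5; pos_z_4 = 7.5; height_4 = 5; pos_x_5 = 12.5; pos_y_5 = 15.5; radius_5 = 3.5; pos_z_6 = 10.5; radius_6 = 2; pos_x_7 = 4.5; pos_z_7 = 8; radius_7 = 2; pos_x_8 = 4.5; pos_y_8 = 8.5; pos_z_8 = 3.5; height_8 = 5.5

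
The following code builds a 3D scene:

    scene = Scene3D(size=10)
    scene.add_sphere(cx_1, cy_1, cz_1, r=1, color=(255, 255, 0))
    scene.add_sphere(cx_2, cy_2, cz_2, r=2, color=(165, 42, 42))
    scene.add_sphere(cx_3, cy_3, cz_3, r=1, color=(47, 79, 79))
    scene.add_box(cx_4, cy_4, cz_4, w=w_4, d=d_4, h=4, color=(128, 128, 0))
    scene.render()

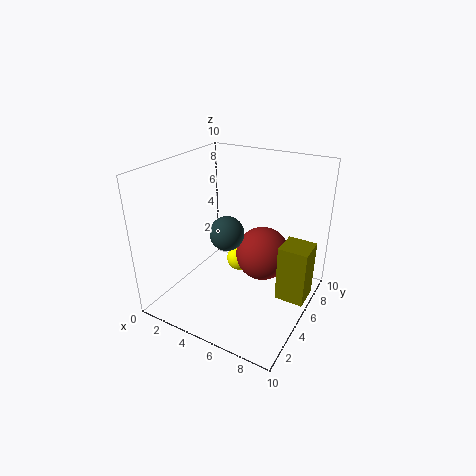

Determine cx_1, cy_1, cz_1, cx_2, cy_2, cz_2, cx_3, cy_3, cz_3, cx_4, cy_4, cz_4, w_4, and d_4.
cx_1 = 4, cy_1 = 7, cz_1 = 2, cx_2 = 6, cy_2 = 7, cz_2 = 3, cx_3 = 6, cy_3 = 2, cz_3 = 7, cx_4 = 8, cy_4 = 5, cz_4 = 1, w_4 = 2, d_4 = 2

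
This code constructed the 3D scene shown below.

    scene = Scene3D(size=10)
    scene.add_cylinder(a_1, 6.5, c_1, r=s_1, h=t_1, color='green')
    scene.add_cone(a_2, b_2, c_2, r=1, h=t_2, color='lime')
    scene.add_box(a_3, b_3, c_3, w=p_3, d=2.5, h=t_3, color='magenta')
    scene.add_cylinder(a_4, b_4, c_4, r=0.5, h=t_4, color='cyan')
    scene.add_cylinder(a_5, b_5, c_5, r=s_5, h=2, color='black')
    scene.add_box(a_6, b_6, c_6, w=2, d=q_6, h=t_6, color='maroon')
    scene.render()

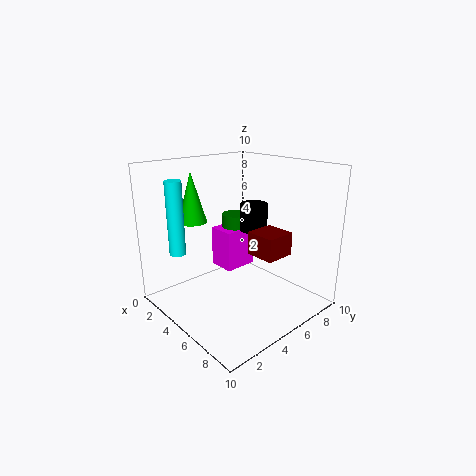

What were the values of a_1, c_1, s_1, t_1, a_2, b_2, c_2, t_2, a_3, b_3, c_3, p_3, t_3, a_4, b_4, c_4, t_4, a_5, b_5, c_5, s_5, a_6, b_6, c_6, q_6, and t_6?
a_1 = 3, c_1 = 4, s_1 = 1, t_1 = 2, a_2 = 2.5, b_2 = 3, c_2 = 6, t_2 = 3.5, a_3 = 2, b_3 = 5, c_3 = 2, p_3 = 2, t_3 = 3, a_4 = 4.5, b_4 = 0.5, c_4 = 5, t_4 = 4.5, a_5 = 4.5, b_5 = 7, c_5 = 5, s_5 = 1, a_6 = 6.5, b_6 = 4.5, c_6 = 4.5, q_6 = 2, t_6 = 1.5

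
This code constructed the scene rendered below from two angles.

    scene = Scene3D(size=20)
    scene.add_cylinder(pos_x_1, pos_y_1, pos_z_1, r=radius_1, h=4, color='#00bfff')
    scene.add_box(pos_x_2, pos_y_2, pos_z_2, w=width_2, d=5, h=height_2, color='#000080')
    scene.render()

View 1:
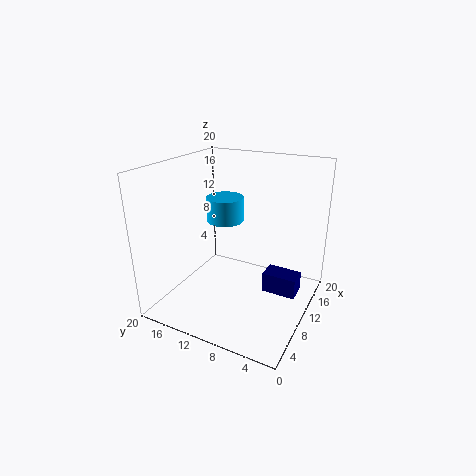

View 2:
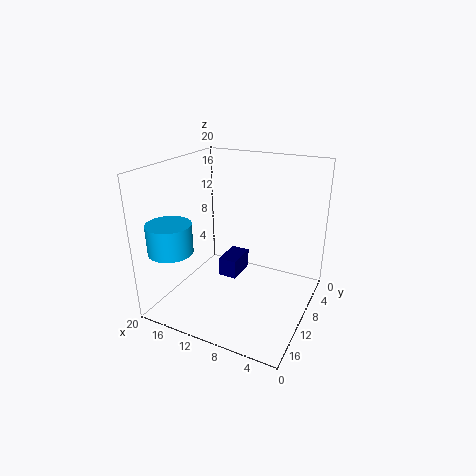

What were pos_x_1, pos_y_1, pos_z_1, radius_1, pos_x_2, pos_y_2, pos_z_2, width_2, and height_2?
pos_x_1 = 17; pos_y_1 = 16; pos_z_1 = 9; radius_1 = 3; pos_x_2 = 12; pos_y_2 = 2; pos_z_2 = 1; width_2 = 3; height_2 = 3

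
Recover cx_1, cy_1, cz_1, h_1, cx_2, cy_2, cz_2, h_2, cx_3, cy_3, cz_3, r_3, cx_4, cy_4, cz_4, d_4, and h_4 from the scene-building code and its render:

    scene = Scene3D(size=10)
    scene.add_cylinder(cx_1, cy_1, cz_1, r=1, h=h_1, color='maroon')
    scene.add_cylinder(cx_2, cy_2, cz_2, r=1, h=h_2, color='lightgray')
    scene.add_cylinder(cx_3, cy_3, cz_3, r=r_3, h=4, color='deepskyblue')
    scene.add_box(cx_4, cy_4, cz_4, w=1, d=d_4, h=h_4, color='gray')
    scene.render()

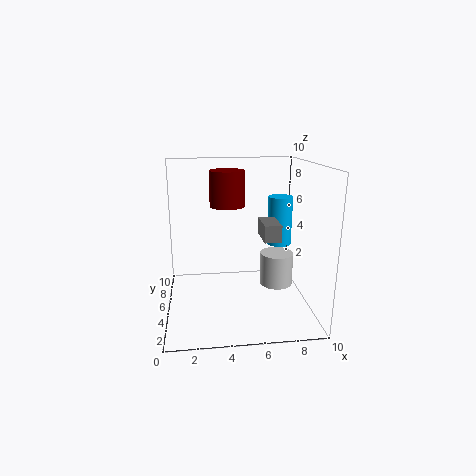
cx_1 = 4
cy_1 = 2
cz_1 = 8
h_1 = 2
cx_2 = 7
cy_2 = 2
cz_2 = 3
h_2 = 2
cx_3 = 9
cy_3 = 9
cz_3 = 3
r_3 = 1
cx_4 = 6
cy_4 = 1
cz_4 = 6
d_4 = 2
h_4 = 1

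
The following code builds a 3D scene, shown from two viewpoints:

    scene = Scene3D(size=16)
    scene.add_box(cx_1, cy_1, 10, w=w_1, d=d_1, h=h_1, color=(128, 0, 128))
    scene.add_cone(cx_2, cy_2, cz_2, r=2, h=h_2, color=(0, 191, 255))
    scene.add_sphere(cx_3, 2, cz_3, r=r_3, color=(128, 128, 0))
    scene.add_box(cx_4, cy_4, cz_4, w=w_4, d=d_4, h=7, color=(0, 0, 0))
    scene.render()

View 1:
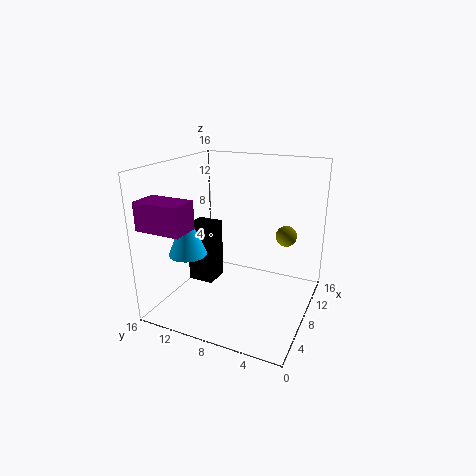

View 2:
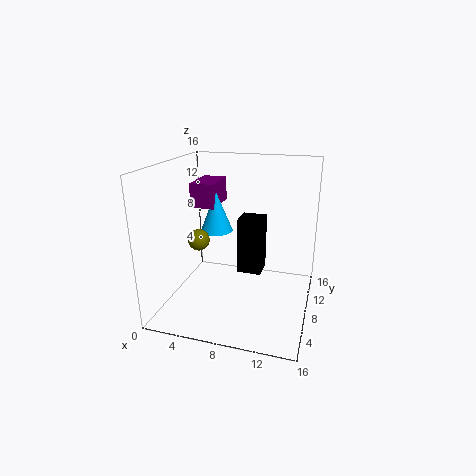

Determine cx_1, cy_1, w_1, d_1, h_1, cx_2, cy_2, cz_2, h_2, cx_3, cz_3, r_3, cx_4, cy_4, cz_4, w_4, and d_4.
cx_1 = 1; cy_1 = 11; w_1 = 3; d_1 = 5; h_1 = 3; cx_2 = 4; cy_2 = 12; cz_2 = 7; h_2 = 5; cx_3 = 6; cz_3 = 10; r_3 = 1; cx_4 = 7; cy_4 = 11; cz_4 = 2; w_4 = 3; d_4 = 3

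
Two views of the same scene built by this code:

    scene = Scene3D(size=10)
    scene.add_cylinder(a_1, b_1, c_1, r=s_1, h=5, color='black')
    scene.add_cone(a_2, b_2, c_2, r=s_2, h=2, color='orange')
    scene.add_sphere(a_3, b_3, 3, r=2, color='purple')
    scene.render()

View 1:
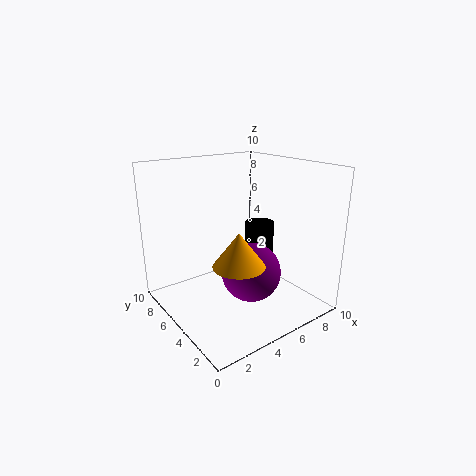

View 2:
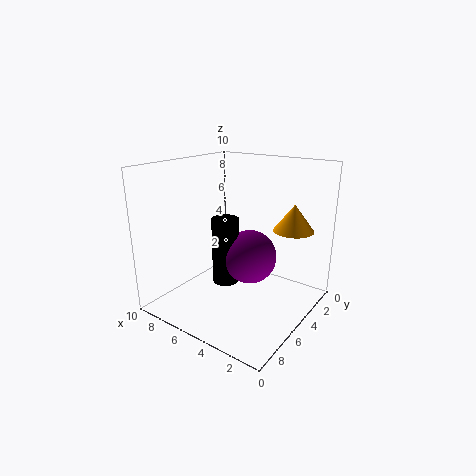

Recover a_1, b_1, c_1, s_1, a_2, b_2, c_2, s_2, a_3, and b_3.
a_1 = 6.5
b_1 = 4.5
c_1 = 1
s_1 = 1
a_2 = 2.5
b_2 = 1.5
c_2 = 5
s_2 = 1.5
a_3 = 5
b_3 = 3.5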